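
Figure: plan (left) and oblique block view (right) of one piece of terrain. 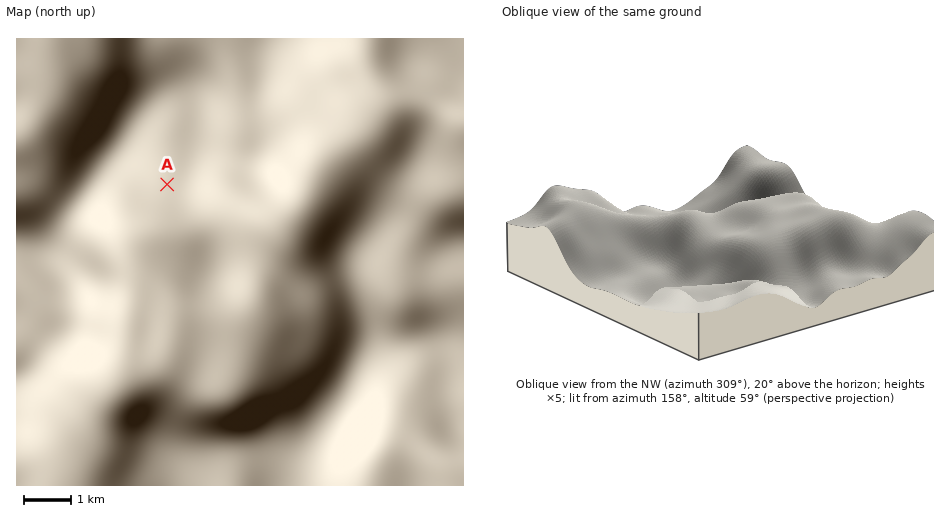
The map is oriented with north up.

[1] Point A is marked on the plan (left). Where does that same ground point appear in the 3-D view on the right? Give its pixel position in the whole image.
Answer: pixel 713 275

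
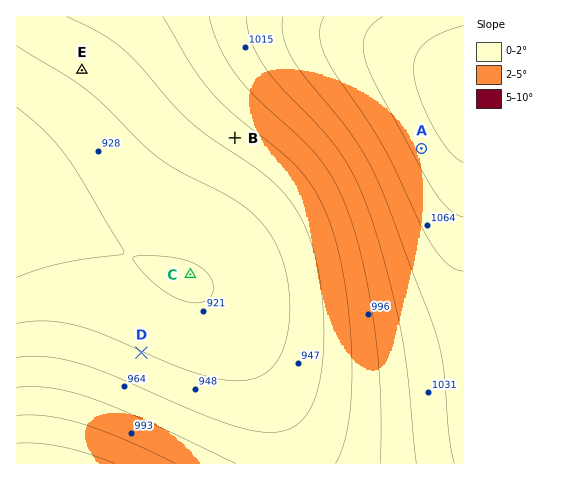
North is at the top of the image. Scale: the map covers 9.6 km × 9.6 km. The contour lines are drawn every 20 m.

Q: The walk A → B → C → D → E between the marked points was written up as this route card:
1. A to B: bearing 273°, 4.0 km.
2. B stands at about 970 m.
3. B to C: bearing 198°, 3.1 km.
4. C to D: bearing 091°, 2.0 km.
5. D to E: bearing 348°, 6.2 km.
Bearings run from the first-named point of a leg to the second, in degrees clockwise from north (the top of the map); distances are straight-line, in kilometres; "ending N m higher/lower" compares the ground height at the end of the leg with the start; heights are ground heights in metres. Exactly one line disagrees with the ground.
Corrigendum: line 4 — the bearing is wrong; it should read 212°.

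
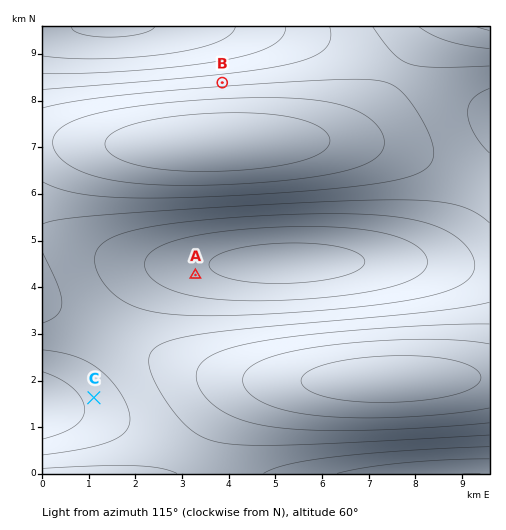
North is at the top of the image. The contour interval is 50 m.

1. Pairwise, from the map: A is above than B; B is below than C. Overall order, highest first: A C B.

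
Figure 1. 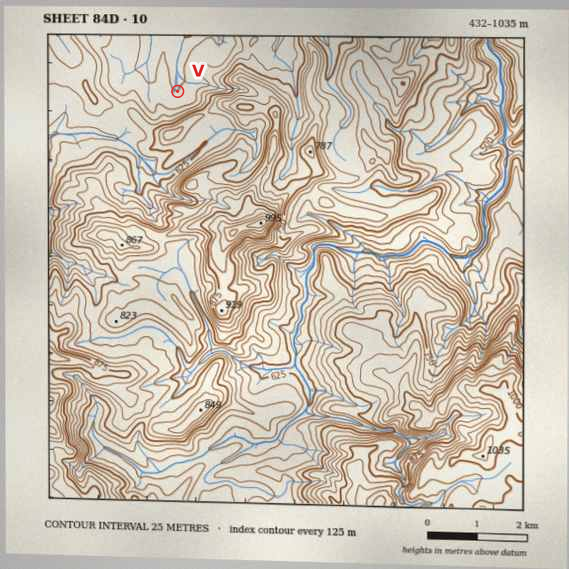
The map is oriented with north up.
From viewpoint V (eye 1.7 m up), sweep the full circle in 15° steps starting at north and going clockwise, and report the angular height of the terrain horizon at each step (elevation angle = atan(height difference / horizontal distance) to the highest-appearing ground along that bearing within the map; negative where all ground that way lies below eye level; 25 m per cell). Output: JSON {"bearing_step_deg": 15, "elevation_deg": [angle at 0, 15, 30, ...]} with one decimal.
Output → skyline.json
{"bearing_step_deg": 15, "elevation_deg": [-0.5, -0.2, 0.8, 2.2, 3.1, 7.3, 6.4, 10.5, 9.5, 10.9, 12.2, 12.2, 11.1, 10.3, 6.3, 5.0, 4.8, 3.5, 3.2, 2.8, 1.5, 0.3, -0.1, -0.1]}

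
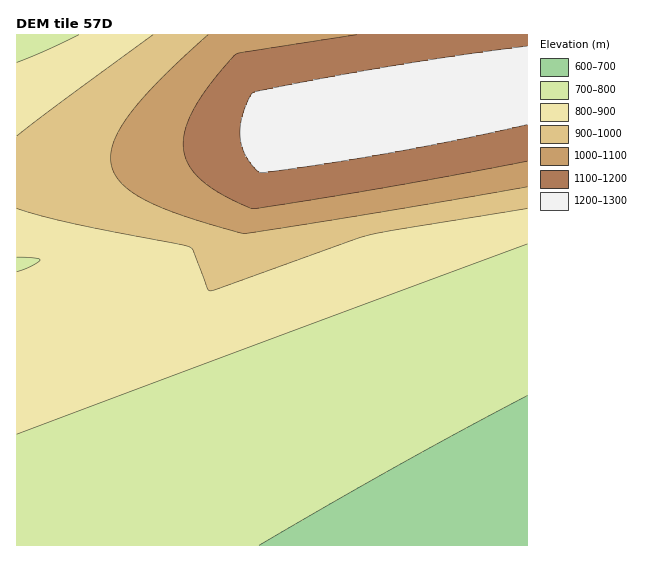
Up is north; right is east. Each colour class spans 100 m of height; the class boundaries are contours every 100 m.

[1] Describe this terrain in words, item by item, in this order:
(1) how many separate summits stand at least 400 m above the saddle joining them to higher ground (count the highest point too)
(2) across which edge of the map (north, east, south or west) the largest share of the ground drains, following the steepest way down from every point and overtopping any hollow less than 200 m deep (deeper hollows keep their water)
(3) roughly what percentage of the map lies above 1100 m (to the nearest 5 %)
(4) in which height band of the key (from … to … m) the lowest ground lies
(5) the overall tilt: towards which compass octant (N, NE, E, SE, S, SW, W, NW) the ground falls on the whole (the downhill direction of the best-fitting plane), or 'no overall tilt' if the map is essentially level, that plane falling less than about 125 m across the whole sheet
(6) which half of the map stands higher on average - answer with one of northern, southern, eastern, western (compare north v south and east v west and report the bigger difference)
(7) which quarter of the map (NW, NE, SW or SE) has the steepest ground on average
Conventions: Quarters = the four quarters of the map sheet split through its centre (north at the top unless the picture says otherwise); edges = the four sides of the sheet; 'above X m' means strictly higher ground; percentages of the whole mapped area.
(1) Counting only tops that stand 400 m proud, the map has 1 summit.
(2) Drainage is mainly to the south: more ground falls towards that edge than towards any other.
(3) Ground above 1100 m makes up about 20 % of the sheet.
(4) The lowest point is somewhere between 600 and 700 m.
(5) On the whole the ground falls towards the south.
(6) The northern half stands higher on average than the southern half.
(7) The steepest ground, on average, is in the north-east quarter.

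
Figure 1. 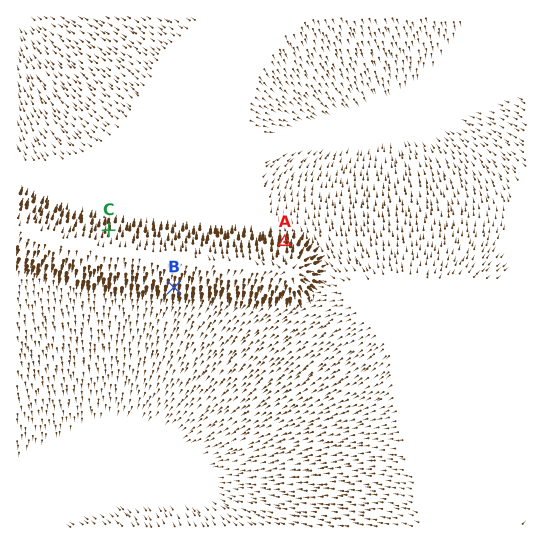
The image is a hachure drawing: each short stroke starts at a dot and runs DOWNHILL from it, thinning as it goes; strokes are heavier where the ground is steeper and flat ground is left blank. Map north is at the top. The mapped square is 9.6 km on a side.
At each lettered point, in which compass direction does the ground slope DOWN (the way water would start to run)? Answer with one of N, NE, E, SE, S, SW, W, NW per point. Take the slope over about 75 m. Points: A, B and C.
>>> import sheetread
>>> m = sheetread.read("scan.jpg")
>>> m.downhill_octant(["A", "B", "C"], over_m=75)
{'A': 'N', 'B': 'S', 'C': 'N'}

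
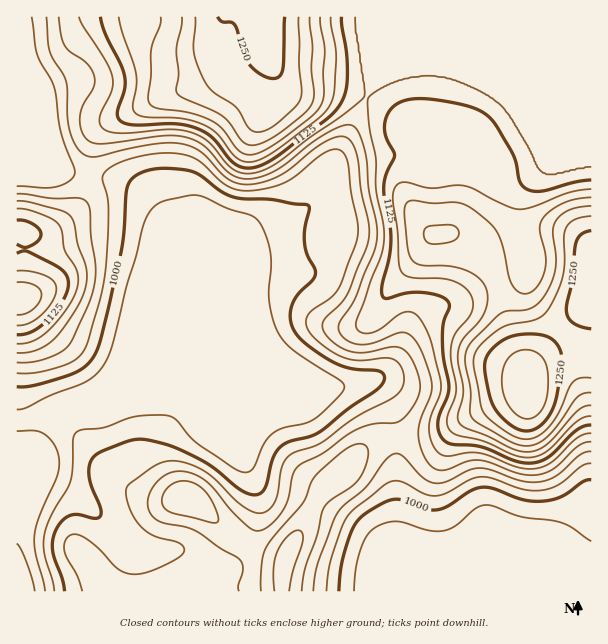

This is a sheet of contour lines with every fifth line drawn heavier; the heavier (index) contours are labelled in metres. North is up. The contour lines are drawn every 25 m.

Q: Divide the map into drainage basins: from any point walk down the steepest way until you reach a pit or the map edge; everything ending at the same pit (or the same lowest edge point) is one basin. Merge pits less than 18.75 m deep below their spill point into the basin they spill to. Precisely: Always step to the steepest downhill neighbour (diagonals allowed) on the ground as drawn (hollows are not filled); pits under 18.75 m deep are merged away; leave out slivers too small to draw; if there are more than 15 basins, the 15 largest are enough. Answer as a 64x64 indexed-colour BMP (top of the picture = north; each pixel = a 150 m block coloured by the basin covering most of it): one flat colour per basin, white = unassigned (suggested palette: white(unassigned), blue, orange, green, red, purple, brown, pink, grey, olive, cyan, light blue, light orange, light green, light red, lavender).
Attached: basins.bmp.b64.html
<image width="64" height="64" href="data:image/bmp;base64,Qk12CAAAAAAAAHYAAAAoAAAAQAAAAEAAAAABAAQAAAAAAAAIAAATCwAAEwsAABAAAAAAAAAA////ALR3HwAOf/8ALKAsACgn1gC9Z5QAS1aMAMJ34wB/f38AIr28AM++FwDox64AeLv/AIrfmACWmP8A1bDFABERERERERERERERERERESIiIiIiIiIiIiIiIiIiIiIiERERERERERERERERERERIiIiIiIiIiIiIiIiIiIiIiIREREREREREREREREREREiIiIiIiIiIiIiIiIiIiIiIhERERERERERERERERERESIiIiIiIiIiIiIiIiIiIiIiERERERERERERERERERERIiIiIiIiIiIiIiIiIiIiIiIRERERERERERERERERERESIiIiIiIiIiIiIiIiIiIiIhERERERERERERERERERERIiIiIiIiIiIiIiIiIiIiIiERERERERERERERERERERESIiIiIiIiIiIiIiIiIiIiIREREREREREREREREREREREiIiIiIiIiIiIiIiIiIiIhERERERERERERERERERERESIiIiIiIiIiIiIiIiIiIiEREREREREREREREREREREREiIiIiIiIiIiIiIiIiIiIRERERERERERERERERERERESIiIiIiIiIiIiIiIiIiIhEREREREREREREREREREREREiIiIiIiIiIiIiIiIiIiEREREREREREREREREREREREREiIiIiIiIiIiIiIiIiIRERERERERERERERERERERERESIiIiIiIiIiIiIiIiIhEREREREREREREREREREREREREiIiIiIiIiIiIiIiIiEREREREREREREREREREREREREREiIiIiIiIiIiIiIiIRERERERERERERERERERERERERERERESIiIiIiIiIiIhERERERERERERERERERERERERERERERERIiIiIiIiIiERERERERERERERERERERERERERERERERERIiIiIiIiIRERERERERERERERERERERERERERERERERERIiIiIiIhERERERERERERERERERERERERERERERERERERIiIiIiERERERERERERERERERERERERERERERERERERERIiIiIREREREREREREREREREREREREREREREREREREREiIiIhERERERERERERERERERERERERERERERERERERESIiIiEREREREREREREREREREREREREREREREREREREREiIiIRERERERERERERERERERERERERERERERERERERESIiIhERERERERERERERERERERERERERERERERERERERESIiEREREREREREREREREREREREREREREREREREREREREiIRERERERERERERERERERERERERERERERERERERERESIhEREREREREREREREREREREREREREREREREREREREREiERERERERERERERERERERERERERERERERERERERERERIRERERERERERERERERERERERERERERERERERERERERERERERERERERERERERERERERERERERERERERERERERERERERERERERERERERERERERERERERERERERERERERERERERERERERERERERERERERERERERERERERERERERERERERERERERERERERERERERERERERERERERERERERERERERERERERERERERERERERERERERERERERERERERERERERERERERERERERERERERERERERERERERERERERERERERERERERERERERERERERERERERERERERERERERERERERMzMREREREREREREREREREREREREREREREREREREREREzMzMRERERERERERERERERERERERERERERERERERERETMzMzERERERERERERERERERERERERERERERERERERERMzMzMREREREREREREREREREREREREREREREREREREREzMzMzERERERERERERERERERERERERERERERERERERETMzMzMRERERERERERERERERERERERERERERERERERERMzMzMxEREREREREREREREREREREREREREREREREREREzMzMzERERERERERERERERERERERERERERERERERERETMzMzMRERERERERERERERERERERERERERERERERERERMzMzMxEREREREREREREREREREREREREREREREREREREzMzMzMRERERERERERERERERERERERERERERERERERETMzMzMzERERERERERERERERERERERERERERERERERERMzMzMzMxEREREREREREREREREREREREREREREREREREzMzMzMzMxERERERERERERERERERERERERERERERERETMzMzMzMzMxERERERERERERERERERERERERERERERERMzMzMzMzMzMxEREREREREREREREREREREREREREREREzMzMzMzMzMzMzERERERERERERERERERERERERERERETMzMzMzMzMzMzMzERERERERERERERERERERERERERERMzMzMzMzMzMzMzMxEREREREREREREREREREREREREREzMzMzMzMzMzMzMzERERERERERERERERERERERERERETMzMzMzMzMzMzMzMRERERERERERERERERERERERERERMzMzMzMzMzMzMzMxEREREREREREREREREREREREREREzMzMzMzMzMzMzMzERERERERERERERERERERERERERETMzMzMzMzMzMzMzMRERERERERERERERERERERERERER"/>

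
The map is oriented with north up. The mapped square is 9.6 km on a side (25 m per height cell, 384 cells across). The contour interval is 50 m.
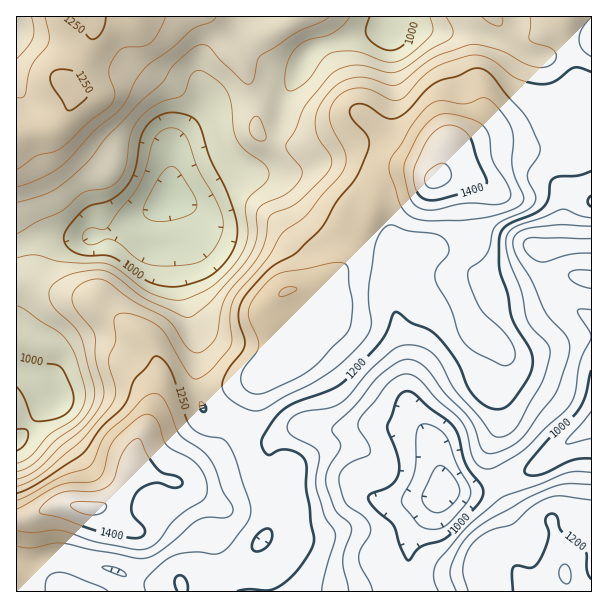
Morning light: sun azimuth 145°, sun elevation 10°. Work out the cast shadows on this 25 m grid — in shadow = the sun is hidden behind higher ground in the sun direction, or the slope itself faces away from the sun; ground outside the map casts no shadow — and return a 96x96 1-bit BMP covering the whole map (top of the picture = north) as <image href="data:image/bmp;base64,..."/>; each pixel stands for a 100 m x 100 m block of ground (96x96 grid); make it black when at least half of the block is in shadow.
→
<image width="96" height="96" href="data:image/bmp;base64,Qk2+BAAAAAAAAD4AAAAoAAAAYAAAAGAAAAABAAEAAAAAAIAEAAATCwAAEwsAAAIAAAAAAAAA////AAAAAAAAAAAAAAAAAAAAAAAAAAAAAAAAAAAAAAAAAAAAAAAAAAAAAAAAAAAAAAAAAAAAAAAAAAAAAAAAAAHAAAAAAAAAAAAAAAHgAAAAAAAAAAAAAAPwAAAAAAAAAAAAAAf4AAAAAAAAAAAAAA/8AAAAAAAAAAAAAA/+AAAAAAAAAAAAAA//AAAAAAAAAAAAAB//wAAAAAAAAAAAAB//+ADAAAAAAAAAAB///gD4AAAAAAAAAB///4D//AAAAAAAAB///8D//wAAAAAAAB////D//wAAAAAAAB////v//wAAAAAAAA/4/////wAAAAAAAA/gf////wAAAAAAAAfAP////wAAAAAAAAMAH/7//wAAAAAAAAAAB/z//4AAAAAAAAAAAPz//8AAAAAAAAAAADj//+AAAAAAAAAAAAD///AAAAAAAAAAAAD///AAAAAAAAAAAAD///gAAAAAAAAAAAD///wAAAAAAAAAAAD///wAAAAAAAAAAAD///wAAAAAAAAAAAD///gAAAAAAAAAAAD///AAAAAAAAAAAAD//+AAAAAAAAAAAAD//8AAAAAAAAAAAAD//wAA+AAAAAAAAAAf/AAA/gAAAAAAAAAP+AAB/wAAAAAAAAAH8AAB/wAAAAAAAAAH4AAB/wAAAAAAAAADwAAB/gAAAAAAAAAAAAAB+AAAAAAAAAAAAAAB8AAAAAAAAAAAAAAA4AAAAAAAAAAAAAAA2AAAAAAAAAAAAAAAPAAAAAAAAAAAAAPAfgAAAAAAAAAAAAf//4AAAAAAAAAAAAf//8AAAAAAAAAAAAf//+AAAAAAAAAA+Ad///AAAAAAAAAA/gA///8AAAAAAAAB/wA////AAAAAAAAB/wA////gAAAAABAB/wAf///AAAAAADgB/wAf//wAAAAAACAB/gAf//AAAAAAAAAB/AAf//AAAAAAAAAA8AA//+AAAAAAAAAAAAA//8AAAAAAAAAAAAA//4AAAAAAAAAAAAB//8AAAAAAAAAAAAB///8AAAAAAAAAAAB////gAAAAAAAAAAB////wAAAAAAAAAAB/+//8AAAAAAAAAAB/4//+AAAAAAAAAAA/gf/+AAAAAAAAAAAcAAf/AGAAAAAAAAAAAAH/AHAAAAAAAAAAAAB+APAAAAAAAAAAAAAYAfAAAAAAAAAAAAAAAfAAAAAAAAAAAAAAA/gAAAAAAAAAAAAAA/wAAAAAAAAAAAAAA/4AAAAAAAAAAAAAA/8AAAAAAAAAAAAAA//AAAAAAAAAAAAAA//gAAAAAAAAAAD4A//gAAAAAAAAAAH8B/+AAAAAAAAAAAH/B/4AAAAAAAAAAAH/x/wAAAAAAAAAAAP/7/wAAAAAAAAAAAP///wAAHAAAAAAAAP///4AAPAgAAAAAAH////AAPBwAAAAAAH////4AGB4AAAAAAH////+AAD4AAAAAAD////8AADwAAAAAAB4///4AABgAAAAAAAA///wAAAAAAAAAAAA///AAAAAAAAAAAAAf/8AAAAAAAAAAAAAP/wAAAA="/>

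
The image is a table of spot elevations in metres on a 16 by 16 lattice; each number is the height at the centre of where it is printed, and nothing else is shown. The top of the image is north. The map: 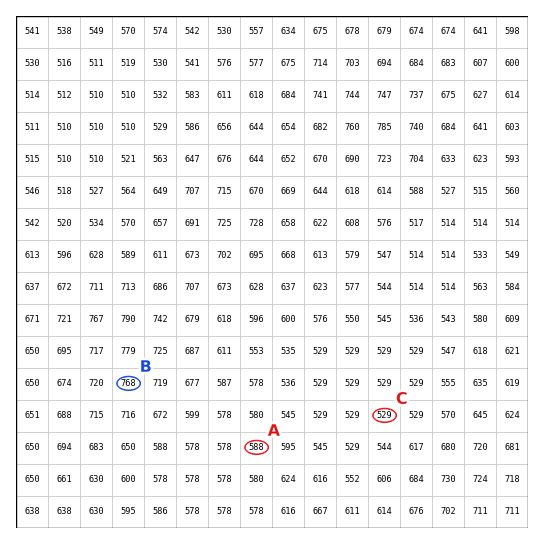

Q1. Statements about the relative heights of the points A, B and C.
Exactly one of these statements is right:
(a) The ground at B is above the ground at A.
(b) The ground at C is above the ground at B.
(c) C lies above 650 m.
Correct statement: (a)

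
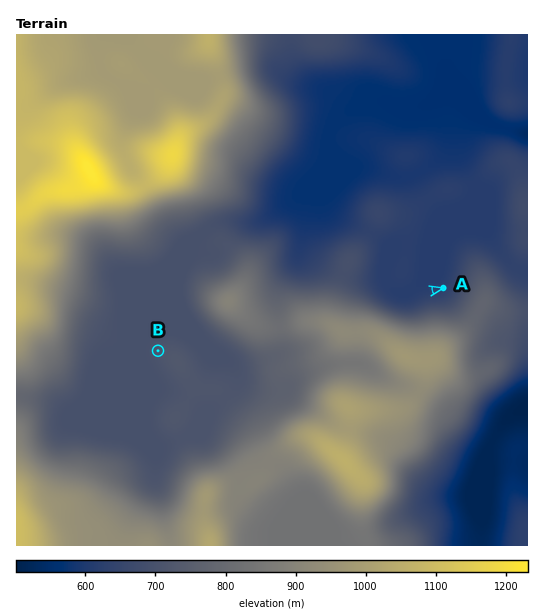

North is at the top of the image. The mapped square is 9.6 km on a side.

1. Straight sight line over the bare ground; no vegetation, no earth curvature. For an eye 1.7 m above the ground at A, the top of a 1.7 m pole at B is out of sight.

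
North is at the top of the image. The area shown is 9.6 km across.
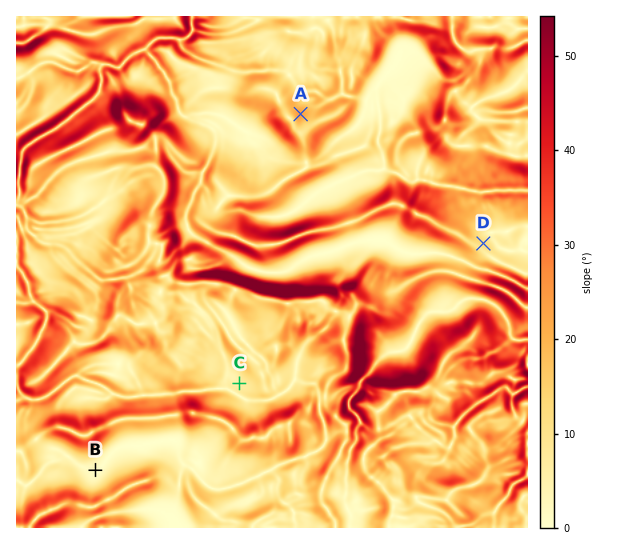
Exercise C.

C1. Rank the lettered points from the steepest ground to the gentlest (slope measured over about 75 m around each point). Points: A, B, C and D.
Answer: A D C B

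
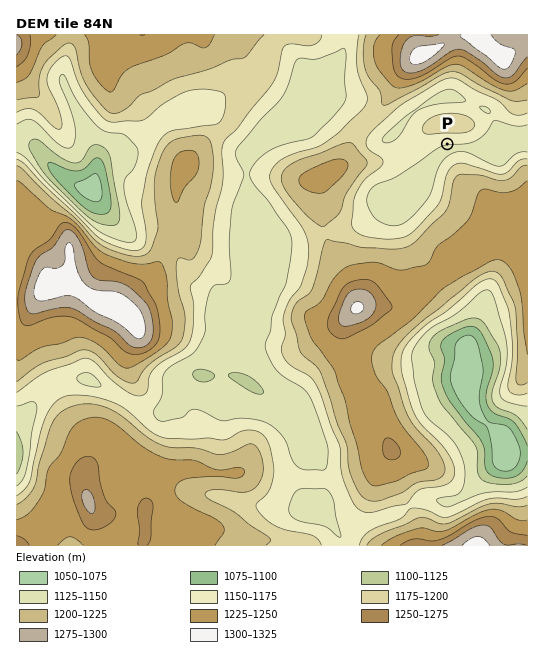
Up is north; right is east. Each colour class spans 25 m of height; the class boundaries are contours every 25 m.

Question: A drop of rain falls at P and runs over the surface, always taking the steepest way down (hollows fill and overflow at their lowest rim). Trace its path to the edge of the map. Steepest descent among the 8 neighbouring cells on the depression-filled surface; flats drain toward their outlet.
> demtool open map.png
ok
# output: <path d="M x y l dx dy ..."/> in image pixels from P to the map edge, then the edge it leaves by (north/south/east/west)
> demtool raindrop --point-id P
<path d="M447 144l0 3 7 0 1 1 55 0 8-7 9 0"/>
exit: east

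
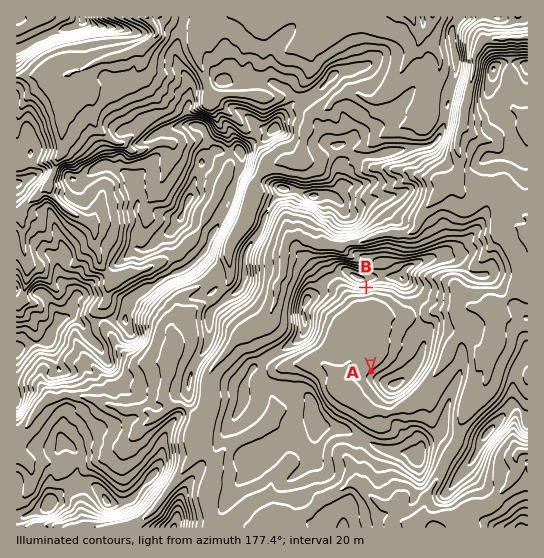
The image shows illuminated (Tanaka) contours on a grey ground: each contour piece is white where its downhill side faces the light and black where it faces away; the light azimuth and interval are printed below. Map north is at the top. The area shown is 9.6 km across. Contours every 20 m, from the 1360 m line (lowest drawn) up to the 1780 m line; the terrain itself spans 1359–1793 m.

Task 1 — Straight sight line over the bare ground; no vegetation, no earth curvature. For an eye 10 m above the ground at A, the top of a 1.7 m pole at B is in view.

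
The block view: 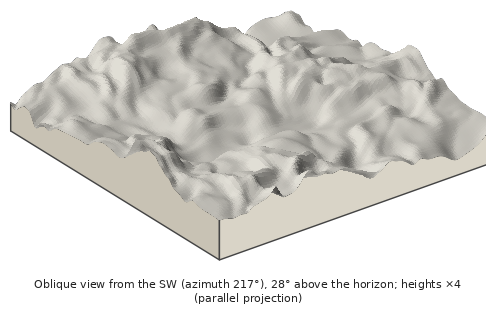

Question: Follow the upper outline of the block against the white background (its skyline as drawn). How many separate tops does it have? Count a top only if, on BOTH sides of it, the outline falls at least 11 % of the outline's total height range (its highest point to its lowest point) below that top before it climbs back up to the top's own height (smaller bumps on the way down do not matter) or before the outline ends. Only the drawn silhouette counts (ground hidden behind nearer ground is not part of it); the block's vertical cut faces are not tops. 2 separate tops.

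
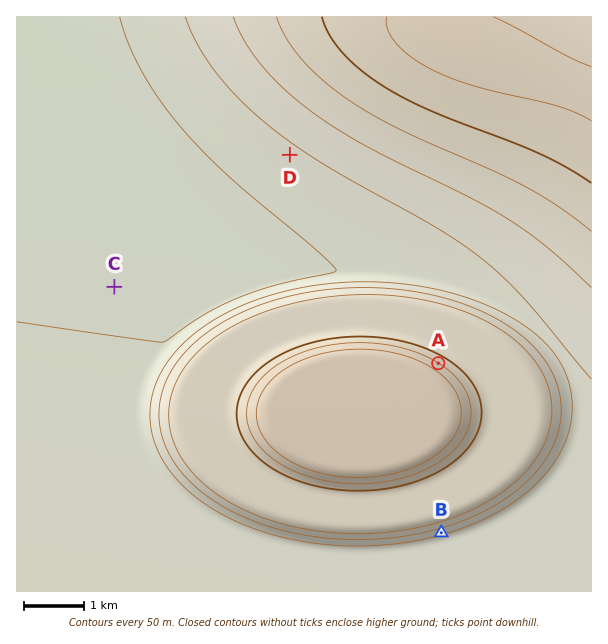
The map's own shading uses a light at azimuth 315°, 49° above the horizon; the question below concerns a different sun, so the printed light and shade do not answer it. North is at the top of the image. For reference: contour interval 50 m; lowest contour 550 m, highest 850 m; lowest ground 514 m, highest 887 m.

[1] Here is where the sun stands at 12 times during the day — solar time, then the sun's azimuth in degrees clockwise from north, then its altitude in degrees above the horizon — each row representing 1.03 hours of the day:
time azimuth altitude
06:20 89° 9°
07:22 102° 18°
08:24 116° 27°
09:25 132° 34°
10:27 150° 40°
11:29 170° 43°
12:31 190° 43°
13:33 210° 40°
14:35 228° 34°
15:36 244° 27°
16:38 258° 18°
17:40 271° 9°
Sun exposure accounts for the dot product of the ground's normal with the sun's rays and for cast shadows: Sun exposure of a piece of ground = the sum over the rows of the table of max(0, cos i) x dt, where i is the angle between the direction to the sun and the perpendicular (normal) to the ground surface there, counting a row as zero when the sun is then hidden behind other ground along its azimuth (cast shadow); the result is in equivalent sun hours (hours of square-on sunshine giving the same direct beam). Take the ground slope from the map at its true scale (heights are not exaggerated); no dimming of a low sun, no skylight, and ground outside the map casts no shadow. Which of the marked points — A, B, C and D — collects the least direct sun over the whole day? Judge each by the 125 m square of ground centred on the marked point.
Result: A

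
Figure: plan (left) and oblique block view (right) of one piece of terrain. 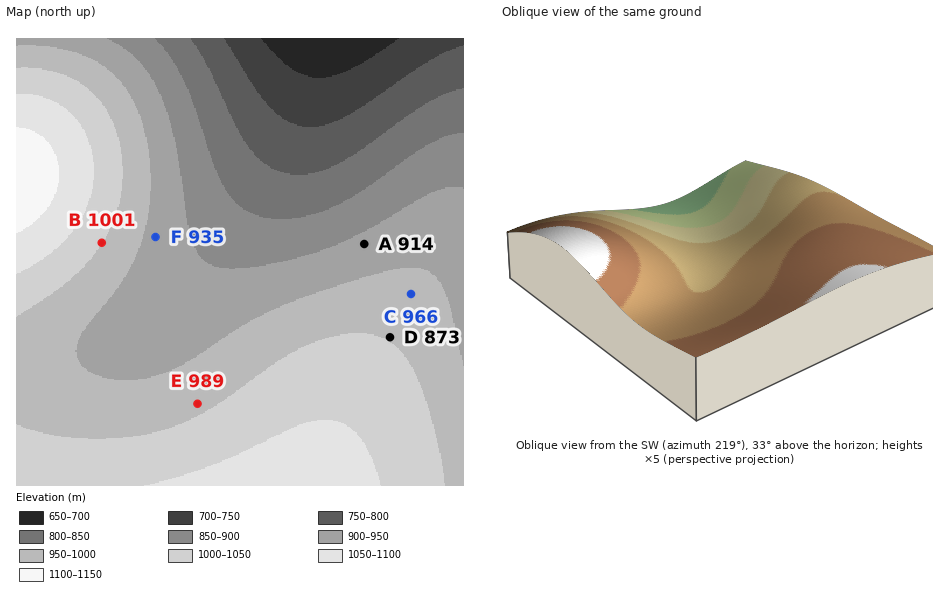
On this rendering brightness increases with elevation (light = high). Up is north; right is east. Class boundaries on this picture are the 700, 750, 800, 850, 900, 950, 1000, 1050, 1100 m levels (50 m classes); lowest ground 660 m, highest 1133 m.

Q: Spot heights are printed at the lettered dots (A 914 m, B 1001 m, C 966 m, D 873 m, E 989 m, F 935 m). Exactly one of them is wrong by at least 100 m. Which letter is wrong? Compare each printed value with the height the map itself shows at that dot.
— D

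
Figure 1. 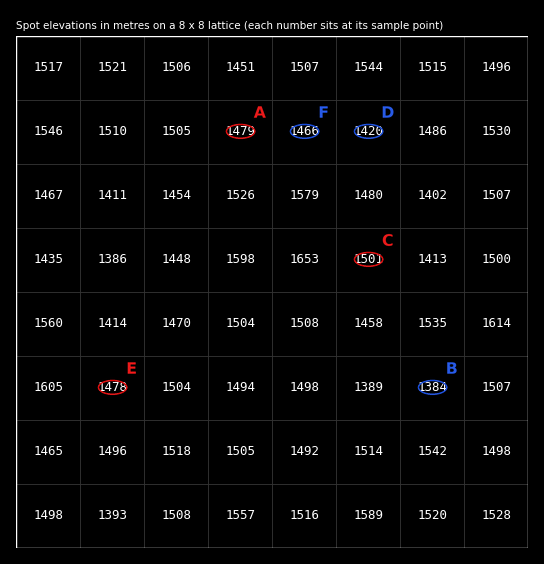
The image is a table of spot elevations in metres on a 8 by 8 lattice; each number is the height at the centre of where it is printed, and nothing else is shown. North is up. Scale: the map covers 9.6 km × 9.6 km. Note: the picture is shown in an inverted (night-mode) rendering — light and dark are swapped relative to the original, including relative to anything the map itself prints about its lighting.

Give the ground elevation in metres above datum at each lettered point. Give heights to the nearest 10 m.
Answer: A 1480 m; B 1380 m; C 1500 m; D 1420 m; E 1480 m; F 1470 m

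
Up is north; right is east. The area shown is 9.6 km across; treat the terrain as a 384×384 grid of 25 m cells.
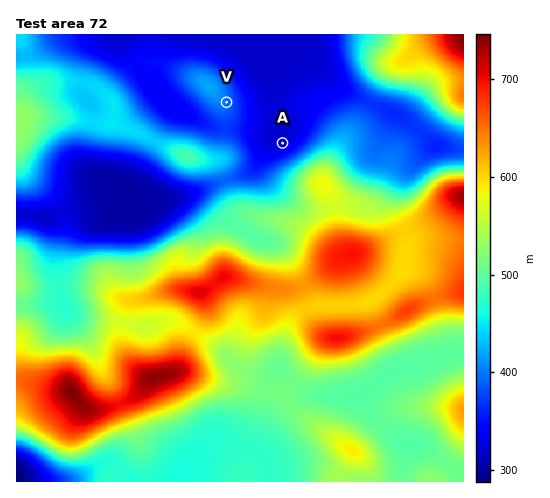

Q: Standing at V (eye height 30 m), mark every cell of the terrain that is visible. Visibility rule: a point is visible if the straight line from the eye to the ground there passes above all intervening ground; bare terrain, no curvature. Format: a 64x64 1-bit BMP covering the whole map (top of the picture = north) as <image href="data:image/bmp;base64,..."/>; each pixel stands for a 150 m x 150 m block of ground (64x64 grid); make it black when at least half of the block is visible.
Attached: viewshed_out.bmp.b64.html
<image width="64" height="64" href="data:image/bmp;base64,Qk0+AgAAAAAAAD4AAAAoAAAAQAAAAEAAAAABAAEAAAAAAAACAAATCwAAEwsAAAIAAAAAAAAA////AAAAAAAAAAAAAAAAAAAAAAAAAAAAAAAAAAAAAAAAAAAAAAAAAAAAAAAAAAAAAAAAAAAAAAAAAAAAAAAAAAAAAAAAAAAAAAAAAAAAAAAAAAAAAAAAAAAQAAAAAAAAAHAAAAAAAAAAYAAAAAAAAADgAAAAAAAAAcAAAAAAAAABgAAAAAAAAAAAAAAAAAAAAAAAAAAAAAAAAAAAAAAAAAAAAAAAAAAAAAAAAAAAAAAAAAAAAAAAAAAAAAAAAAAAAAAAAAAAAAAAAAAAAAAAAAAAAAAAAAAAAADAAAAAAAAAAHBAAAAAAAAAP/APgAAAAAAf+P/AAAAAAAP//+AAAAAACf//8AAAAAAH/8D4AAAAAAP/gPwAAAAAAf8A/8AAAAAAfgD/gAAAAAA8AP4AAAAAABwH+AAAAAAADn/gAHgAAAAH/8AAfAAAAAf/wAB+AAAAAf/AAH8AAAAA/+AAPwAAAAB/8AA/AAAAAH/wAB9AAAAAf/gAB0AAAH//+AAAYAAB///8AABwAA////wAAHgAP////gADfgD/////AB9/A/////8Af38D/9///4D/fgP+D///z/9+A/wf/////3wH+B//////fg/gH/////9vH8AD/////we/gAH///8fB/8AAf///g8P/AAD///+D3/wAAP///8f/+AAB///////wAAH/////w=="/>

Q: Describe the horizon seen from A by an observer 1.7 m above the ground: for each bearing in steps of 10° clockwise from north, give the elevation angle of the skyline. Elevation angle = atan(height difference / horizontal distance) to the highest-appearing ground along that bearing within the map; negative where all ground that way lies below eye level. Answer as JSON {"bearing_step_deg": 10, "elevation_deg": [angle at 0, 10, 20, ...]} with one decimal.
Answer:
{"bearing_step_deg": 10, "elevation_deg": [0.0, 0.2, 0.5, 1.2, 3.0, 4.7, 5.4, 4.3, 4.8, 6.4, 8.4, 10.7, 12.7, 13.9, 14.1, 13.4, 12.0, 10.4, 8.7, 7.1, 6.9, 6.3, 5.4, 3.4, 3.1, 4.6, 4.7, 3.4, 2.3, 2.2, 2.7, 2.8, 1.4, 0.2, -0.1, -0.1]}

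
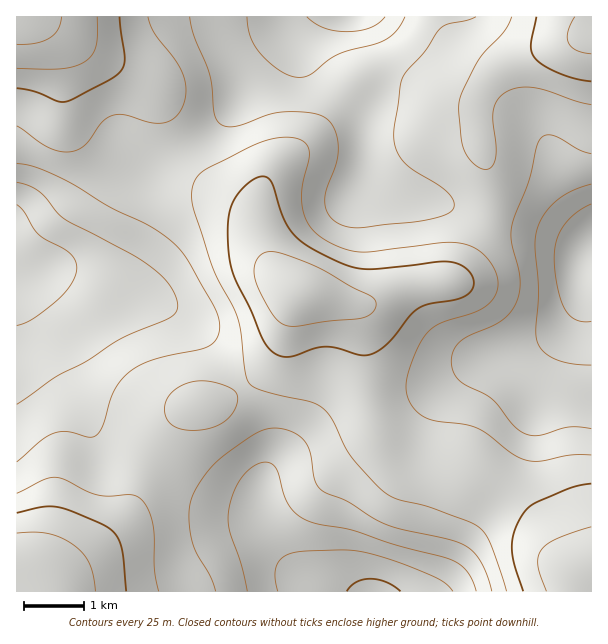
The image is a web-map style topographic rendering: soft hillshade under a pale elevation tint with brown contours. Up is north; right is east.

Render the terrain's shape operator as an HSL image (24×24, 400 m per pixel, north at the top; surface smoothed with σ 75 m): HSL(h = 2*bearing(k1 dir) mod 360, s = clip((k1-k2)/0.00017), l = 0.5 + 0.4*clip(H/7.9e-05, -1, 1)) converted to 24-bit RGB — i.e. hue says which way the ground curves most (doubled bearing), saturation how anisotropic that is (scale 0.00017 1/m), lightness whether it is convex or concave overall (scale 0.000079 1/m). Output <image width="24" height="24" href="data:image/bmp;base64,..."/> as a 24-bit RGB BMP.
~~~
<image width="24" height="24" href="data:image/bmp;base64,Qk32BgAAAAAAADYAAAAoAAAAGAAAABgAAAABABgAAAAAAMAGAAATCwAAEwsAAAAAAAAAAAAAg5mRmbaTwLeeqoiMdop8YHZvRUducY2Xws2kn3B/Vy9cWzU8i1M1hjotQxwjMhsVcnIjTl8qEB4jK0VKqMN5wOexvt60uZmmpqnWr7vItaC6xJG1sHeag2p/Rmp3V6p6rbiAoTR3fR5kcSk7fEIlaykdShIgbEgucZ08S39BFk5RB6mko/HR2PPmwtTdsaHS0p7dxqS9ppO4xoLP2Xy+tYepXF+PZ5FUgH9JcDFroB6fxh6LvE9rlkGsijnOsL3UnsTbe47SO6PZAOXHLv+LddV5iaKAnH6Ry01Z0qiCfKR7i0Ck4WCSz3R8kUZsn3lNbnVOLzJWUBh62UvR2LzTYVLScmrUzd7hkKTTcW/KjqTEPtG4GtpwO79ZZotggpNumYAz7dRbj4hAMBsqv0or4FM6ojpLuolSi4JMIjg9EBo9c2qw17S/nEO5bpmpns+eboG2bHC+p7bIntXabvDxSpTbdX21jrG4eY1Z5dF3nEc9PSREmG5Qz1tLuU5Wx3BTtGs8L0w1CyYoJ2Y8qnVUtlOVpLuNidOFRpu8bJrHr9LXxezgW9nnHjCpjXuvj7CgYYlsz7aCtEN1Yzx4hWZ2v2BuwGl4xXeG0Jyof2KvHDFfJGNGNnJJlXB0x924r+bBO7HfWa7Vo8/Hu9adWWc6FhQfe4k5lbFDTYVlrJdnrk2DiVKYdGiMo4GuzqrTzMPd2M3nxWXqdSW9Vo6jNJyeTLebx++3jtuEOoJ5OnhagppOz4Q/cig5JiY4XZg2j5s0Wn+NcY97f2ulimi9ioW+h67HqLfTzsjdynXU5AS+yzmTerKNO5muTLibx+iAzM07QFkzLWMyQYE9nHlcqkeUV1aXb6CUoG6VaGqDbJF0WYF/Wn6VjKWzka+2fq6srHykvgqcxQB95n5lqdBeMmBKUXI25eUi19A1U4RHNnA9Nl0nSU8jc244V6BiWbWybH63Z3V0iHxgbHJNPn44SJQ8f5ZShINITCElMwUhtQtN/beQ7LpfQUouQG0xstVUt9dobHxISTogMCoLL0INLpYSF8wnK5dvSWNrZWKVlW2hpHaMeJtjUHtBZm00XzchKgkQKAsUgVYs8uKp89vYm6fcd9T6zuDx4sTeuyillBtUsZZDOuFlMe5yE/BbFG5wOylWVHJVZFRzrWRrsHZlfFdJYEg3SyEuVRNLbjiIkNa31Pfh2O3zzuT9zN//tbD/8sX/2JH/4Mz/09r4z+P8tNLsftK8CClTHxZibVUxNDUZbmghnWYkg1IzaEI/SDNYLTKMebvX0frpzv3jzf7t0/b4OTvtVxXUxIjoybH919H65tny6aPv1I62uIaADA8vCzdTxB1Thz8uXmUqi4wyiI5MW3R7R3CRKIqub9OlmfKOmf9yQv8cNGYdJQ4UJBoQXnMmZHY2qplC8EQc5wEA64YhtlQmOh0pCCsYiz47zImqnZK7krrEjLHLZ4vQX4HJNIzBc8ujv+Ka2Pl8pesIHiIRHxQWWlUvaHUjR1EVSkgNXSUF6FcA8bpPqDY0iCw6LzQXFFITbKMzg71re8CbcLS0UXeqXG2tX53DesTI0seq8+Cl3pQ6Lh4eESooRWZejFI+cU0pSjQcWzwh4+lX2t6Zpk255DfN1C2eM4qsR8BJRONLS753YIh0T3JqRaF9T86zT57JzqjS9tXV7oSksmGjG3OFGCJQnTRTokpLe1aNep6u0u7Grs6kXzimriPW7HbuaE3ov9vVk+OrP6Cqa1uBd4BbM7ctEb1AF5KDYpix6MPR+dLv89jyOynTCgNDo1W3wqfAeY+6jL7D2+nFtKWHUil0aTd+q3SiWUiI2d21ydOPNkRPV0JTpJRgjtZiFM8vCEQvGkwrkbZCyJ6P7Za10AmVEQ08TXyVu5yfooikg6V82tyCpVZESR5HWzI+joA9MVshqd8e3qIzWkk9OXp8jcSny+bJgsipGkJaG0o4RLIjYoA5nxgz9wBSVEGDKX90eKaGrpixsoqj145pnCQtQBYrXDMmn5UvQ5ZOUsQ4qcR1ccnFMNb3j+Pm1Ofcm4m/SSOLQX+MS7RaQFFiVzOI2Kbm3M7yS3PgWaixfIOZtW215YG28UXRyBbbt3K8nsjBrb3kp8/gvePcn+jbIcXmUL60tLt+izxncDh0W6Z7V5mEQ1l+JLTBdt3wybL2513/v1aSbYZdU5WiooHR2XL4z3f/4trx2eHyoLnHocDGr9OvjMCJPm13RW9bk3RKdTpXf2Bfca1cRnJgSWxfIb8xBIc8ExM5ugB9+Glxr8Z8NqmLNjtxljaBtlyd39G1ssOa"/>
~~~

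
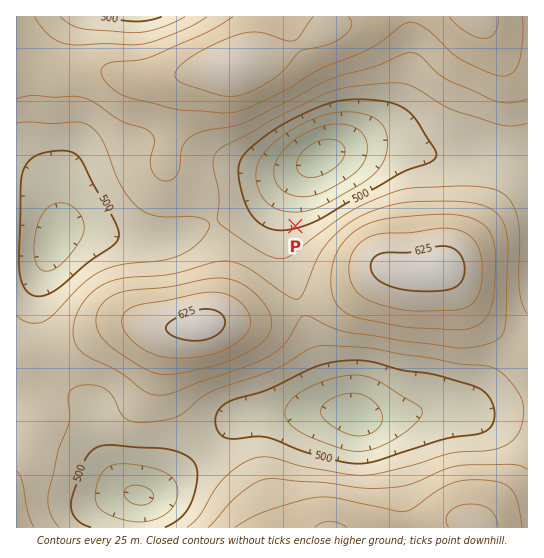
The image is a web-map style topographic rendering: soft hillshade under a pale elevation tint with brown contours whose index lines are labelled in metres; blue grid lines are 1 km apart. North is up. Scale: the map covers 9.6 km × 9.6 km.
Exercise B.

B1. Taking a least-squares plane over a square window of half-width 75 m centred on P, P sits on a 4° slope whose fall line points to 349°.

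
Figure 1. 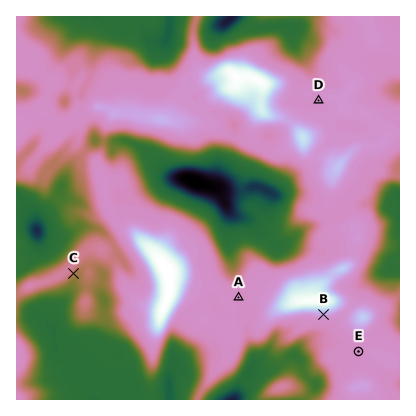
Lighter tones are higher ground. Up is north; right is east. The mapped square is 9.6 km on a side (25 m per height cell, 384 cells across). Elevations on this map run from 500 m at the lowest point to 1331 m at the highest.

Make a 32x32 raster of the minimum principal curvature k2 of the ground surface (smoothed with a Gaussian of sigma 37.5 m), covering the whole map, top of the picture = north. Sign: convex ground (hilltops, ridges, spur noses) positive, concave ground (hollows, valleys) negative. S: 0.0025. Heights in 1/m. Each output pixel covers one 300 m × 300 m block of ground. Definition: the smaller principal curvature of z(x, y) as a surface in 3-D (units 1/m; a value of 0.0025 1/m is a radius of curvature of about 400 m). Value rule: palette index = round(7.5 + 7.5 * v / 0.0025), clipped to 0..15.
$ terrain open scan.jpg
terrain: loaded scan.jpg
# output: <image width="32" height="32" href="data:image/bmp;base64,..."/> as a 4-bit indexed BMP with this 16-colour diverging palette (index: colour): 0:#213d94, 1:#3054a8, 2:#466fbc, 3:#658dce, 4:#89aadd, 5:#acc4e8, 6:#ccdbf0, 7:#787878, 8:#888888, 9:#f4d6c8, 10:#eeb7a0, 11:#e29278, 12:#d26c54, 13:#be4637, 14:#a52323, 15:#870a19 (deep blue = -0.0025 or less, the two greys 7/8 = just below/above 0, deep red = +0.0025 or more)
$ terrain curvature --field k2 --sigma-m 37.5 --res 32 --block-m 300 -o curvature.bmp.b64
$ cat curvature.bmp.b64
<image width="32" height="32" href="data:image/bmp;base64,Qk12AgAAAAAAAHYAAAAoAAAAIAAAACAAAAABAAQAAAAAAAACAAATCwAAEwsAABAAAAAAAAAAlD0hAKhUMAC8b0YAzo1lAN2qiQDoxKwA8NvMAHh4eACIiIgAyNb0AKC37gB4kuIAVGzSADdGvgAjI6UAGQqHAIhWd3d3d0YmNQRZhhR3d3ciRneHd1RHJnMnJpcRZ3d2hVd3d3cmJzWINHIzNGd3eIg3d3d0OQYmeIBFM0mHd3iFR3d3UWYRRXdxMlB3d3d3UndkRUZkI4d3dpBmNndWdzZ2SGVXN1N4d3dlRFRVhWQldklihzeAd3d3VWQ1MWV4MyQZUldTdTd4d2OZeHNndnh2JFOHUncnd2d0WHUFVlQVeFNygjR5NnQ4hlRVVVIjdDR1RTMXiSdySIJGZUZmNndkR3gUaHNIcEYkM2d2Z1VxRjaBY4RFeDRUZ1GId4h0YFZiFHQ0Z4glZXZEBXd4g3V2hlh3d4dCgCZ2KYd3eCR1VlJ3Z3YiWFCJhCd3d2UmE3NWd3diViEjQQAzdlZ4QYdjRYh4VBABNHZkJXaEd3RXRjWFeTZlV2diFVZmhWd0FXNigkY1I0MiJnhkNWZnd3F3RgAAA3iIVnh2SHVmZ4d2d3cIVodnd3dVNDdWd3d3d4d3Vnd3h3d2RIVVV3d3d3eDN3Z3dnd2U1R0V3d3d3cjdTV2d3d3dUiFVEd3d3dkVnhmd3d3d3Rmhqc3Z3d3ZYh4Z1iGdEV0WncyZzeHd3d4hHhJdzIjhTUyVmFYh3d3eHVIVUJGUmIEWJgzVYd3d2Z4RFVXd0NhNDESRUZnd3h0RWd3d3hFQyA1MSNHh3d3"/>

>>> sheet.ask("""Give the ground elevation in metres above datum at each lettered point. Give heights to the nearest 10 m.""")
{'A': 1050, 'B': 1100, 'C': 940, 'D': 1060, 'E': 1050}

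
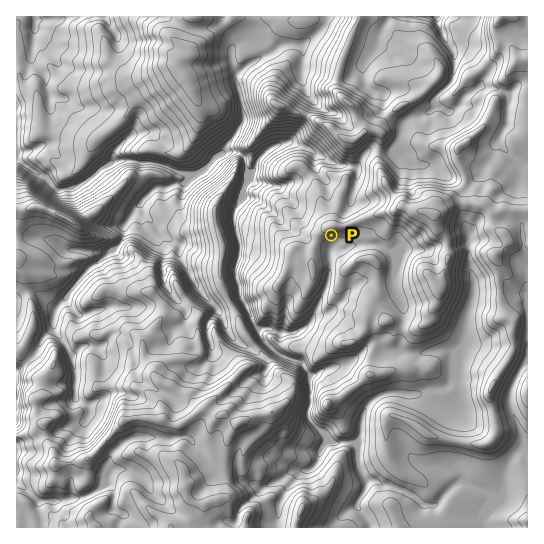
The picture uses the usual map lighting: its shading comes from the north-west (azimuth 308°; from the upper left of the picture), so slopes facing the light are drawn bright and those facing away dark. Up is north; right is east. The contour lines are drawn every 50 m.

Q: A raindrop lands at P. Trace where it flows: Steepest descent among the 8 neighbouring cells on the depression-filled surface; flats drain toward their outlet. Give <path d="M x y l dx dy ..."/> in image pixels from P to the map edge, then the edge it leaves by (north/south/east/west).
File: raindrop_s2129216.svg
<path d="M331 235l0 15-1 1 0 23-1 1 0 4-2 2-1 8-4 6 0 3-5 9 0 3-6 11-8 8-5 2-4 0-1 2-12 0-2-2-4 0-5-2-8 0-5-3-4-4-4-11-6-10-2-3 0-3-2-1 0-8-4-9 0-10 2-1 0-4 2-5 0-16-2-6-2-9-1-1 0-12 3-6 1-12 5-10 2-14 1-1-1-12-4-4-3-1-19 0-13 13-9 5-18 0-1-1-5 0-7-4-8-1-1-2-18 0-5-2-17 0-2 1-2 0-4 4-7 1-7 7-1 0-9 8-4 1-4 4-3 2-9 0-2 1-5 0-3-1-10-12-14-7-4-4-5-3-5-5"/>
exit: west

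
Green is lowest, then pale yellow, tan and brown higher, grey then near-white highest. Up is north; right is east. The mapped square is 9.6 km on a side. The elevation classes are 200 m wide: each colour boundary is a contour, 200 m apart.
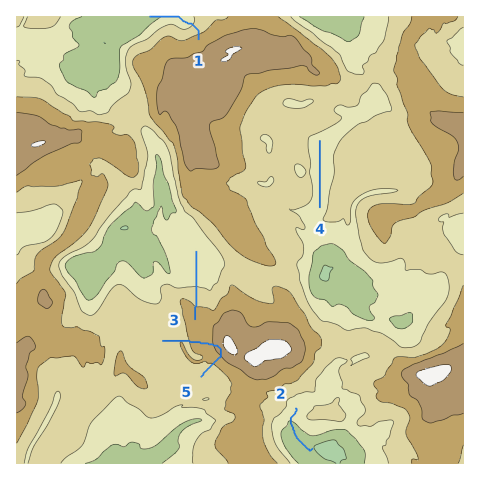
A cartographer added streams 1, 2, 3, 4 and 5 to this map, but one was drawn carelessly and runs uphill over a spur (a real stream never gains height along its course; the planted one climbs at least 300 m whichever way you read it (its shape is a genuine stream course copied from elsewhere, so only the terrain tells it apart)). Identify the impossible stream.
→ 5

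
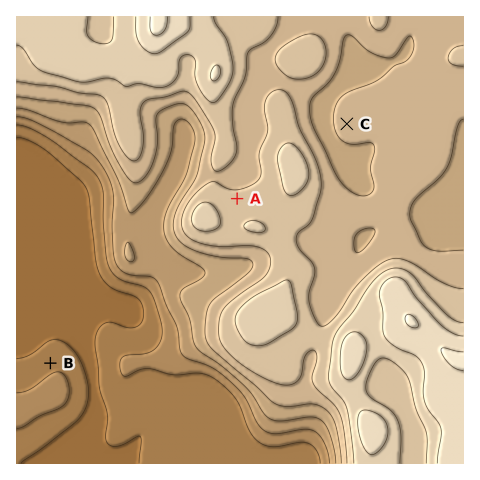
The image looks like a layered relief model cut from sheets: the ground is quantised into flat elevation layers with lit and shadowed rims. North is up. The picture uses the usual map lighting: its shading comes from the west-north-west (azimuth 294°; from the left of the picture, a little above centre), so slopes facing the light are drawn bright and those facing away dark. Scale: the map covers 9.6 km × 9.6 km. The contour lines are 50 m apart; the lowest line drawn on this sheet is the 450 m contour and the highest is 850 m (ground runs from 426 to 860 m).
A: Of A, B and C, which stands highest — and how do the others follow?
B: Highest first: A C B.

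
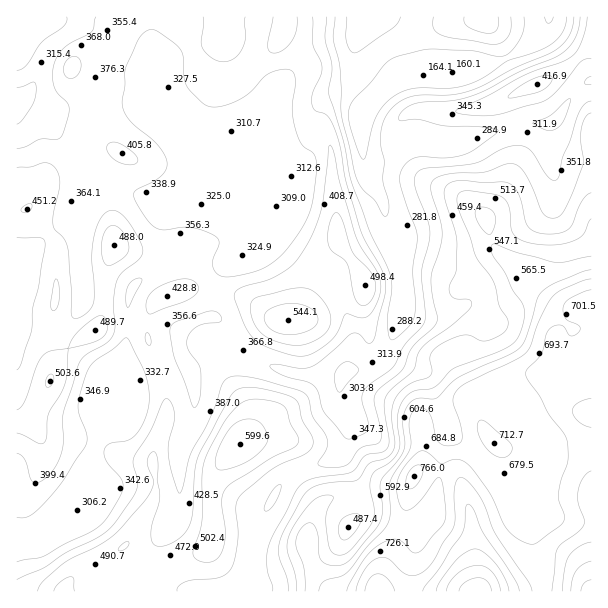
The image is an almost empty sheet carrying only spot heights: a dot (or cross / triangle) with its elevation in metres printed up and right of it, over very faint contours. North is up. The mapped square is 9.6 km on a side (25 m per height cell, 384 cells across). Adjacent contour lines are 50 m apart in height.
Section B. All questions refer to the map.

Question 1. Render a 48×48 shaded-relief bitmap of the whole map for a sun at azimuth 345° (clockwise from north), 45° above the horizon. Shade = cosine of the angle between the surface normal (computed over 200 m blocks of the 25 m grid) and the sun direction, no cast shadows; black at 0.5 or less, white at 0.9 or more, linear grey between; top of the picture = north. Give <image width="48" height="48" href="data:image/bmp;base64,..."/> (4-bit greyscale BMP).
<image width="48" height="48" href="data:image/bmp;base64,Qk32BAAAAAAAAHYAAAAoAAAAMAAAADAAAAABAAQAAAAAAIAEAAATCwAAEwsAABAAAAAAAAAAAAAAABEREQAiIiIAMzMzAERERABVVVUAZmZmAHd3dwCIiIgAmZmZAKqqqgC7u7sAzMzMAN3d3QDu7u4A////ALzcmIh3dmVVVniHeJvNy6q83d3KiJmpvMzduYd3d3ZURXiHZ5ve3Lq83d3KmZmavM3u7KhmiZhkNGiYZorf7sqrzd3LqZmavKvO/+yWeaqXVGiph3eu/9qavMy6qZmrzHib3v7JeKu5dWiruoZ77+uZvMupmqq8zFV4q97chou6h2ec3bdnvdqIq7qYmZqrqlRWiazdpmmph2eLzchVealmiZmIiIiIh2RFaIq8uGiZdlVpvdp2Z4hUaIqYh3eIiHVEV4iaqHiYdDNGre7LqJlzWJuph3iJmoZDRnd4iHmZcxEja9//2822WKuod3iJq3dURWd4iHmqhBAAFIve3v/ribuXZ3eJmmZlVXiauWi8uFMhETWL3/7cq8uGd3eImVVmZomryme925dlVVZ6zcmamrl3iIiId2Zmd4may3ac3cqHiImZuoaJiJiJmZh3ZYdVaIiJq4aLzdupiImpl3irmHiZiIh3d6hTR4iImqiJvNzLqHiZiJveyYiYiId4mqliJXiIiZiJrN3d25iJq83v7LqYh3eJqqqFJGeIiJiIm93dy5h5rO7+3d7KmHeImaq4QkZ3d4iIirupdlVnis7cq97+26mIiJq6YQNnZ4h3eIhjIRE1ZpzLqqzv/tqZmZqqgwBHd3iIiIYgAAADVXvd3Lq87tqYmZmJqlFHh3eJqYUhERETRWre7cuqvMuYiIl2rcdYhlV4mHZnZlVEI0i8u7upiauod5mGe8lpljNFd3isy5h2MBaZiImZd5u5h5mXaZhYqnVFaJvN3LmHUQWId3eIdovMupmYaIdGrLqHis3dy6h3hjWIiYd3d4re7YmYeIYiabupms3dy5dnqWeJmphmaIm97nipeIYiRomYeJq8y5dnqoiaqphmeaqrzWeZiJhVZ4iId3iau6h3mZiKqph3m8zMy0V5iaqYiZmZiHeJq7mHiIiJmYd3ir3dy0Voiay5mZmZmYiIm7qXeIh3iHZ3d5vMunZXiKy5mZmZmYiIirqneIh3d2eZd3mru5hmeJqpiImZmYiIiaqXeYh3d4q7qHiau6qGZ4iHZniIiIiIiJqXiYd4is3duYiau6qYd3ZlRVeIiIiIiJmGiZmazv/typmZqqqph3ZmZmd4iIiIh4mFeZq83v/ty5mZmcu6h3eIiIiIiIiIh2h1eYm8zM3dzKmamMu6iImZqZiHeIiIh3iGiYeJmImrzLqrqKqpmZmamYh3Z3iId4mGiqdVVERWiZmauqqZmYiZmId2VWd3iJl1est1VlQyI1VpvJmHeIiIiId2VEV3iIl0WM7czdyoQRE2rXiGZ4h3eId3dlRniHZlRZ3v////2VITfEeHVnh3d4h4iIZWeHVXZGm8zN7//9pjRyWZh3h3d4iJmZhUZ4ZYllVneIms7//pQzN7uYh2d3iJmZl0RodomXVVVERFfP/+pHRJy5mGZ3d4iJmWRXd3mZdlQyERJZ3/2JdFmpmHZ2Z3iImZZWVXiZmHZTIiNFnNyphTaYiHZ3d3eIiZdWVGiJmYdmVERVerug=="/>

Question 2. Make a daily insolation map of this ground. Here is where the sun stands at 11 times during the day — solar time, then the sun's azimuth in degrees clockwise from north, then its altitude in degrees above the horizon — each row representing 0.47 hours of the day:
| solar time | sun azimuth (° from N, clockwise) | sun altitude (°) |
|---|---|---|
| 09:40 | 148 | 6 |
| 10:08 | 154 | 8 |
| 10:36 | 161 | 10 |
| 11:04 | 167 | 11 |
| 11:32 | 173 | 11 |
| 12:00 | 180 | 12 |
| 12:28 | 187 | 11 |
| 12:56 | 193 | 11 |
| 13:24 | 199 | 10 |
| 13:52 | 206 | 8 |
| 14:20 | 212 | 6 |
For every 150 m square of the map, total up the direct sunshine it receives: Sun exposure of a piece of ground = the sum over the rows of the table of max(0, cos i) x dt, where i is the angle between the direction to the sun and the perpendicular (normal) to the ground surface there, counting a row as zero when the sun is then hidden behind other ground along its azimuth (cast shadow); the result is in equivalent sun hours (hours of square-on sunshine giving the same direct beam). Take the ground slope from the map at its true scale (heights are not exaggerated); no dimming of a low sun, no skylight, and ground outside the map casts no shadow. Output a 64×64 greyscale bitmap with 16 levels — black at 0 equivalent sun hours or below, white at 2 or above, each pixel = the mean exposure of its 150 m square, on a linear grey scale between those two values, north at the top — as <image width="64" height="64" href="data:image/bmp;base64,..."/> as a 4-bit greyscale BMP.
<image width="64" height="64" href="data:image/bmp;base64,Qk12CAAAAAAAAHYAAAAoAAAAQAAAAEAAAAABAAQAAAAAAAAIAAATCwAAEwsAABAAAAAAAAAAAAAAABEREQAiIiIAMzMzAERERABVVVUAZmZmAHd3dwCIiIgAmZmZAKqqqgC7u7sAzMzMAN3d3QDu7u4A////AERERWZmZnd3d3eId2Zmd2ZlQzREVUQzNEMzREREVWVUIRETZ2ZneImZqrupdmeJiGMQEiIiIQEREAASIiNFVCEAAAE1Z4iHd3mr3cp2VoqoYwABEREhEREQAAERI0VUIQAAAAFGiZdURnm8uXZWial0EAAQAjIiIhEAARI1ZlMiIQAAAAJYmFMjRomYdlVnmZYgAAABMzMyIRARIkVlMhFUIQAAAAJnZCIjV4h2VERXdjAAAAEjMyISIhEiM0MQAIdTEAAAACV2MiNGZmZUIiM0MgAAATRDISMzIiIiIhERmXUyAAAAFHdkNFVVVlQiERNEMRETVlMyNVQzMzMzM0Wal2QhAAESaIVFZlVWZTIRE1ZkMzV4dURmVDM0RVZmiZqphlQhERJHhlZmZnd2QyITZ3ZVZ5qXZnZDM0VWZniJiaqXZUQzIjZ2Vnd4mpdTMhE1ZVeImqh3dSIjVWZmZ2Z4q6l2ZVVEVmVWZ5vMqWQxAAESR3Z5qXdjESRmZVVVVHebuYd3iHd3VFZorN3LljEAAAA0MjaZh1ISNndmZVVDd5qqmIiZmIdURVat7u3KdBAAABEAEUd2MRNYh3dlVEOImZmZiIdmZlRENHve7u7bYQAAEAAAAjIQJYmYd2ZVVKqZiJmHVDI0ZUMiR6vM3e2nIAAAABEAEAA3mYd3dmZUy5h3h3VCESR2QhEkVniZmHVRAAAAREMhE3mGVWZnd3e6l2ZmVDMiI3hTISIiRWVDIiIQAAV3dkNGiFREVWeJq4h2ZlVVVEMzaGQyIRE1VTIRESEiV3dlVWh2REVWeJvMVniHVVVVVENGVDMhESRFVDISM0V2VDNGiHVFZmeJmZhFiql2ZmZVVEREQyIRERI0QyNFZ3UxACaIZVZmd4h1QzV7y5dmZmZlREVUMhAAAAE0NEVlQxAAA1VVZmd4h1MiNGm7mHZmZ3ZURVVCAAAAAAJEQyEQAAABEjRnd4mGVDNERomZh2Znh1RFVUEAAAAAE0RDIAAAAAAAATV4iHdmVUQzR5mYd3iXVFZlQgAAABR3ZVRCAAAAEgAAASRVZmZmVDIlnMqHiahVVndlMQAmm7uYdnYxEiNTIAAAABNFVWZVMiWu/8maqFVniHZWit/+3cqIiFIiIzMhAAAAAkVVVVVDNI7/+5mGVmZmVFjP///u7JiHUhEAASIQAAATVmZVVVZTNs7ah2VWZUMjat///+7LmYdCEAAAAREAABNWZmZmaIQQJXdmZndlQ0aKzMzMu5ibqEIhEQABEhAAIzRmd2Z4lyABRWZ5u6h2aJqGVFVVVYzZUyM0REIjRERDI2eHZmeHQRJWVXvu3KmZmFIAABI0e+x0NFZ4dURWiHQzV4hVVXdTRndURpvMuql1IQAAEjV63ZU0Z4d3ZmeJhSIjRlVVZlVneGQhJGeHZCEAAAEjRoiZdVZ4dmd3d4h0IAABZVVlVneKljEAEjMhAAABEjVnh1RDVndlVniZh1QgAABmZVVneKzbhTIiNDIQAAEjRniWIRJGZURWeaqHZDEAAHZkRWZ4ve24dlVWZkIAESNWiZUREkVURWeKunVEMhAAh2RFZmeruYd2Zmd3ZUIiI0aJhBETVURFZ4mXQhEREACZhURVVndVRFVVZmd2VEMiNXhzESNVVEVniHQQAAAAAbunRFVEMjMzRERVVmVVVDI0Z1MiI1ZmZniZhTEAAAASu6dUVUIRIzREREVVVVZlQzRVQzI0V3h4mqmHVBAAADWZmGVVQgEjRERERERVZmZUM0RDMzRXiYmal2ZlMgACRGeIdmVCESRFVEREVVVmZlVERDMzNGeJmZhkM0RDIRIzRWeIZlMjRVZlVVVVVmZmZVVUMyNFaJmYdSABIzMyIjIzRnh2ZVZniHdmVVVmZmZmVVQyElZ4iHYxAAASMzIzMkM0Z3eIiau6mHZmZmZmZmZVVDMjVndlMQAAABIzM0RDRERVaImqu7qYd2ZmZmZmZ2VVQyNFRDEAAAAAEjM0VVQjMzRoiZmYd3ZmZmZmZmZ4hmVUNFQyAAAAAAASM0RVVgEiJGiIh2VERWZmZmZmZ3mYZUQ0ZjEAAAAAAAEjREVoASI1d3ZlMzNFVmZmZmZniZhkQzRnYxAAAAAAABIzNGkiM0VmVEMiI0Vnd3d2Z3eIh1MzM1iHZUIQAAAAEjM0aDREVWVUQzM0VneIh3d3eIdlMjQzR6qqqZdmZUMzRDNFREVVVmZURFVneJqph3d4dlMTRUMjerzM3v/+yod3UzJUVnZmZmVVZneImruph3d2UyNnUxEUZlRWi9//7cpkIGZXiYd2Znd3d4iZq7uYd2ZlNHl1IAAAAAABJr7//ZUgh2ebqHZ3d3d3iYiJqql3ZnhlaadBAAAAAAAAFa3uyDG5d5uodmZnd3d4hmVomYd2eZdXmGMQAAAAAAAAFHvLdduGeZh2ZmZ3d3dlREaKqYd4h1RohkEAAAAAAAAAAnu67JVFZmZ4d3d3ZlRERXrLl2ZVQ0aIdkEAAAAAAAAAFb2rpiEkVXiHd3d2VERVacy4ZDRENGiZmXZUIhAAAAABfGi4QQJFV4h3iIdlVVVWm7lkNEVERniavMzMuTAAAAA4RqyEIkVWeIiZmHZmZlVoqXZVVVRFVorN7//sgwAAACVFi8llZmZ4mZmHd3d3ZVaHd4dmZlVVaJmrzLl0EAAANFVnh2ZmZmd3ZmZmZmZlVmZmd2ZVVmZmZmd3dlQhAAFV"/>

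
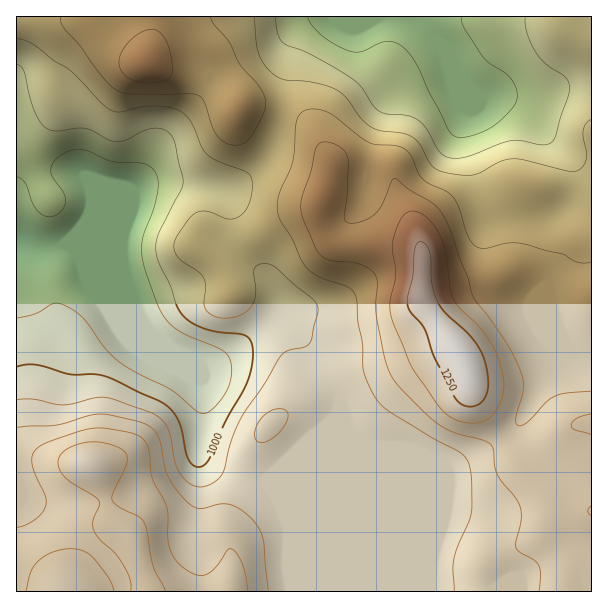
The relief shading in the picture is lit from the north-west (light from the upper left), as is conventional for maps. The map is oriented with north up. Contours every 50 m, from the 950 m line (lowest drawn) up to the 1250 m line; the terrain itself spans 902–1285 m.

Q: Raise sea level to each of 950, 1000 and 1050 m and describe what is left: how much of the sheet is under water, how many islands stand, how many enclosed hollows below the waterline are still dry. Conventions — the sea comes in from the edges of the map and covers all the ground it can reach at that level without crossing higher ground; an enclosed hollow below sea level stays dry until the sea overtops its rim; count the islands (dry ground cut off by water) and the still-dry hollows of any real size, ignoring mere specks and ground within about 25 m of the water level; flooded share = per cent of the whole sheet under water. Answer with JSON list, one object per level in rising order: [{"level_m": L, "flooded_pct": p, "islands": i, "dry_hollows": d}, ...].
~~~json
[{"level_m": 950, "flooded_pct": 11, "islands": 0, "dry_hollows": 0}, {"level_m": 1000, "flooded_pct": 22, "islands": 0, "dry_hollows": 0}, {"level_m": 1050, "flooded_pct": 34, "islands": 0, "dry_hollows": 0}]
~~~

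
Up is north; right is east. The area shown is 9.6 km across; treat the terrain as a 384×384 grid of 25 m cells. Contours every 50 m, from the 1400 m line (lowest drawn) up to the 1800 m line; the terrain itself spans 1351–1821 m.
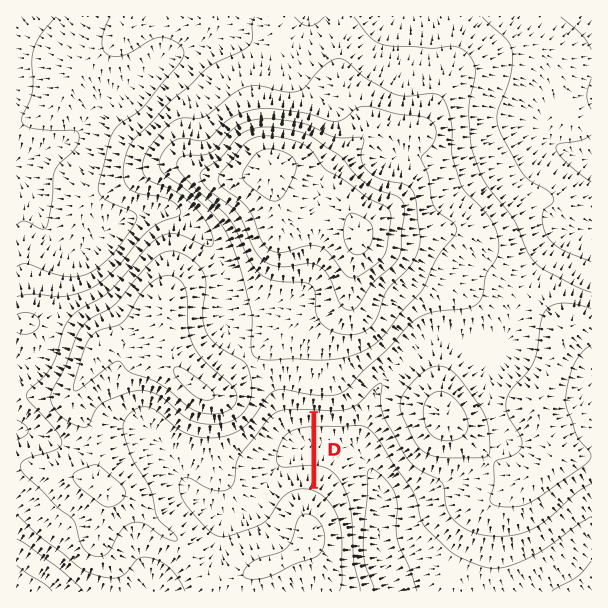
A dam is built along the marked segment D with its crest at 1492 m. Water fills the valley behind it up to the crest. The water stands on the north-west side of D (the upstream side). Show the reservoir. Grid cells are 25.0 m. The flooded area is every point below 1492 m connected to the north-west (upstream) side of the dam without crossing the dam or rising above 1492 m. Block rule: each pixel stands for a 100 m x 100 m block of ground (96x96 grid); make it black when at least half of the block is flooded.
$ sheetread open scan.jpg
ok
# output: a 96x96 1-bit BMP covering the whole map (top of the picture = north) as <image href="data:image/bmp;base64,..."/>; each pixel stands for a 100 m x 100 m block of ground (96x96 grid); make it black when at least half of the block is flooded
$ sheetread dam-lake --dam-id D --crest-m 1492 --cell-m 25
<image width="96" height="96" href="data:image/bmp;base64,Qk2+BAAAAAAAAD4AAAAoAAAAYAAAAGAAAAABAAEAAAAAAIAEAAATCwAAEwsAAAIAAAAAAAAA////AAAAAAAAAAAAAAAAAAAAAAAAAAAAAAAAAAAAAAAAAAAAAAAAAAAAAAAAAAAAAAAAAAAAAAAAAAAAAAAAAAAAAAAAAAAAAAAAAAAAAAAAAAAAAAAAAAAAAAAAAAAAAAAAAAAAAAAAAAAAAAAAAAAAAAAAAAAAAAAAAAAAAAAAAAAAMAAAAAAAAAAAAAAA/gAAAAAAAAAAAAAB/4AAAAAAAAAAAAAB/8AAAAAAAAAAAAAD/+AAAAAAAAAAAAABH+AAAAAAAAAAAAAAB/AAAAAAAAAAAAAAA/wAAAAAAAAAAAAAA/+AAAAAAAAAAAAAA/+AAAAAAAAAAAAAA/+AAAAAAAAAAAAAA/+AAAAAAAAAAAAAA/+AAAAAAAAAAAAAAf+AAAAAAAAAAAAAAf+AAAAAAAAAAAAAAP+AAAAAAAAAAAAAAH+AAAAAAAAAAAAAAD+AAAAAAAAAAAAAAD+AAAAAAAAAAAAAAB+AAAAAAAAAAAAAAAAAAAAAAAAAAAAAAAAAAAAAAAAAAAAAAAAAAAAAAAAAAAAAAAAAAAAAAAAAAAAAAAAAAAAAAAAAAAAAAAAAAAAAAAAAAAAAAAAAAAAAAAAAAAAAAAAAAAAAAAAAAAAAAAAAAAAAAAAAAAAAAAAAAAAAAAAAAAAAAAAAAAAAAAAAAAAAAAAAAAAAAAAAAAAAAAAAAAAAAAAAAAAAAAAAAAAAAAAAAAAAAAAAAAAAAAAAAAAAAAAAAAAAAAAAAAAAAAAAAAAAAAAAAAAAAAAAAAAAAAAAAAAAAAAAAAAAAAAAAAAAAAAAAAAAAAAAAAAAAAAAAAAAAAAAAAAAAAAAAAAAAAAAAAAAAAAAAAAAAAAAAAAAAAAAAAAAAAAAAAAAAAAAAAAAAAAAAAAAAAAAAAAAAAAAAAAAAAAAAAAAAAAAAAAAAAAAAAAAAAAAAAAAAAAAAAAAAAAAAAAAAAAAAAAAAAAAAAAAAAAAAAAAAAAAAAAAAAAAAAAAAAAAAAAAAAAAAAAAAAAAAAAAAAAAAAAAAAAAAAAAAAAAAAAAAAAAAAAAAAAAAAAAAAAAAAAAAAAAAAAAAAAAAAAAAAAAAAAAAAAAAAAAAAAAAAAAAAAAAAAAAAAAAAAAAAAAAAAAAAAAAAAAAAAAAAAAAAAAAAAAAAAAAAAAAAAAAAAAAAAAAAAAAAAAAAAAAAAAAAAAAAAAAAAAAAAAAAAAAAAAAAAAAAAAAAAAAAAAAAAAAAAAAAAAAAAAAAAAAAAAAAAAAAAAAAAAAAAAAAAAAAAAAAAAAAAAAAAAAAAAAAAAAAAAAAAAAAAAAAAAAAAAAAAAAAAAAAAAAAAAAAAAAAAAAAAAAAAAAAAAAAAAAAAAAAAAAAAAAAAAAAAAAAAAAAAAAAAAAAAAAAAAAAAAAAAAAAAAAAAAAAAAAAAAAAAAAAAAAAAAAAAAAAAAAAAAAAAAAAAAAAAAAAAAAAAAAAAAAAAAAAAAAAAAAAAAAAAAAAAAAAAAAAAAAAAAAAAAAAAAAAAAAAAAAAAAAAAAAAAAAAAAAAA="/>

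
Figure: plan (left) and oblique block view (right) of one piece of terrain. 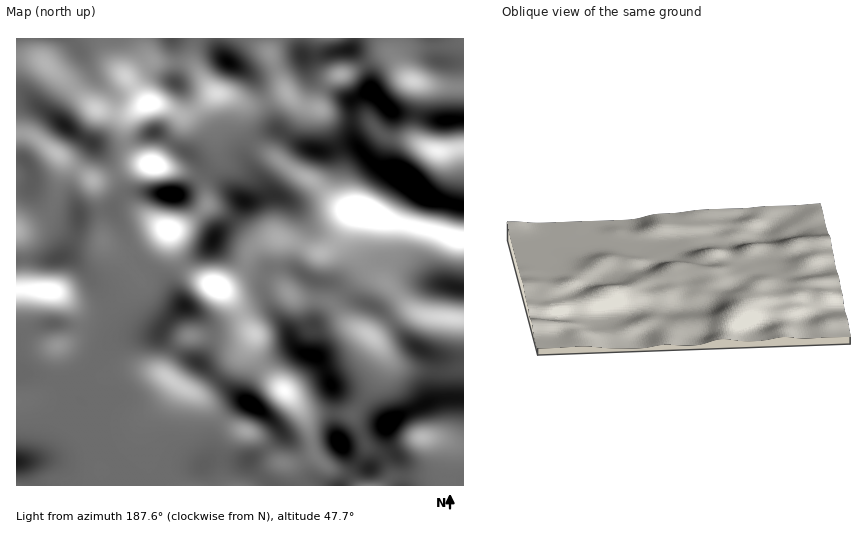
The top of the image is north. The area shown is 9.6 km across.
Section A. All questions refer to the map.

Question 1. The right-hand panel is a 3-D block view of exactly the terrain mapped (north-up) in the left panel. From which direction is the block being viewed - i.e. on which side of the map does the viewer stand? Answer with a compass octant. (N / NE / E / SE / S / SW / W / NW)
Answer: E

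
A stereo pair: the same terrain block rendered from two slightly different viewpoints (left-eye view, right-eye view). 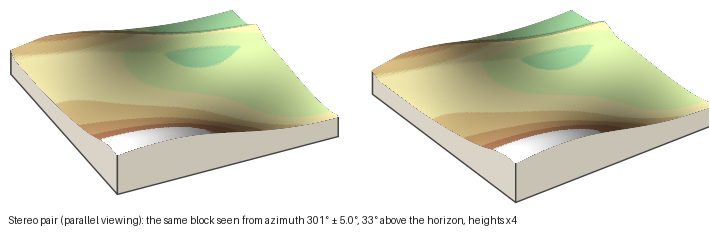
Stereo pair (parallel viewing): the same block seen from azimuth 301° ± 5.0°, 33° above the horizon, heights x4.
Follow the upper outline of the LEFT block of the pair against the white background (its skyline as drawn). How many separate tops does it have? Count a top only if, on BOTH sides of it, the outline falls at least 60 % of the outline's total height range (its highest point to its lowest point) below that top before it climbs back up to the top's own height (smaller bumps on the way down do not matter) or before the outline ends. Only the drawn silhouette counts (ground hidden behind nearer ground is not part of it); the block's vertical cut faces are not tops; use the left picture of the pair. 0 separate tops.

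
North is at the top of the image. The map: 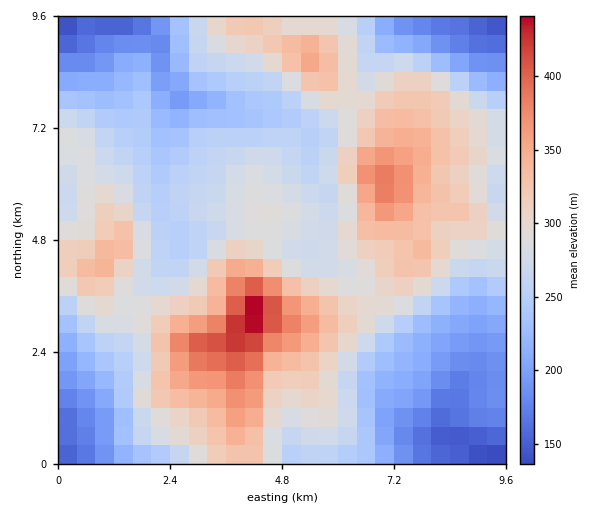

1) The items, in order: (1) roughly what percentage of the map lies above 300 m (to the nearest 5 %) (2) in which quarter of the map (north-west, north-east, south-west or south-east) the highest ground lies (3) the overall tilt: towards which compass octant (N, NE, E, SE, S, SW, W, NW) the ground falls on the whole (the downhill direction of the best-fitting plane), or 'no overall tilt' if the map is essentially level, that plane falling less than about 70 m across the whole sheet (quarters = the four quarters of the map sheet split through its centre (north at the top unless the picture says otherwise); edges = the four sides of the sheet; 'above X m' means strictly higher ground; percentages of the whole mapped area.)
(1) About 30 % of the map lies above 300 m.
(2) The highest ground is in the south-west quarter.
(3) There is no overall tilt: the best-fitting plane is nearly level.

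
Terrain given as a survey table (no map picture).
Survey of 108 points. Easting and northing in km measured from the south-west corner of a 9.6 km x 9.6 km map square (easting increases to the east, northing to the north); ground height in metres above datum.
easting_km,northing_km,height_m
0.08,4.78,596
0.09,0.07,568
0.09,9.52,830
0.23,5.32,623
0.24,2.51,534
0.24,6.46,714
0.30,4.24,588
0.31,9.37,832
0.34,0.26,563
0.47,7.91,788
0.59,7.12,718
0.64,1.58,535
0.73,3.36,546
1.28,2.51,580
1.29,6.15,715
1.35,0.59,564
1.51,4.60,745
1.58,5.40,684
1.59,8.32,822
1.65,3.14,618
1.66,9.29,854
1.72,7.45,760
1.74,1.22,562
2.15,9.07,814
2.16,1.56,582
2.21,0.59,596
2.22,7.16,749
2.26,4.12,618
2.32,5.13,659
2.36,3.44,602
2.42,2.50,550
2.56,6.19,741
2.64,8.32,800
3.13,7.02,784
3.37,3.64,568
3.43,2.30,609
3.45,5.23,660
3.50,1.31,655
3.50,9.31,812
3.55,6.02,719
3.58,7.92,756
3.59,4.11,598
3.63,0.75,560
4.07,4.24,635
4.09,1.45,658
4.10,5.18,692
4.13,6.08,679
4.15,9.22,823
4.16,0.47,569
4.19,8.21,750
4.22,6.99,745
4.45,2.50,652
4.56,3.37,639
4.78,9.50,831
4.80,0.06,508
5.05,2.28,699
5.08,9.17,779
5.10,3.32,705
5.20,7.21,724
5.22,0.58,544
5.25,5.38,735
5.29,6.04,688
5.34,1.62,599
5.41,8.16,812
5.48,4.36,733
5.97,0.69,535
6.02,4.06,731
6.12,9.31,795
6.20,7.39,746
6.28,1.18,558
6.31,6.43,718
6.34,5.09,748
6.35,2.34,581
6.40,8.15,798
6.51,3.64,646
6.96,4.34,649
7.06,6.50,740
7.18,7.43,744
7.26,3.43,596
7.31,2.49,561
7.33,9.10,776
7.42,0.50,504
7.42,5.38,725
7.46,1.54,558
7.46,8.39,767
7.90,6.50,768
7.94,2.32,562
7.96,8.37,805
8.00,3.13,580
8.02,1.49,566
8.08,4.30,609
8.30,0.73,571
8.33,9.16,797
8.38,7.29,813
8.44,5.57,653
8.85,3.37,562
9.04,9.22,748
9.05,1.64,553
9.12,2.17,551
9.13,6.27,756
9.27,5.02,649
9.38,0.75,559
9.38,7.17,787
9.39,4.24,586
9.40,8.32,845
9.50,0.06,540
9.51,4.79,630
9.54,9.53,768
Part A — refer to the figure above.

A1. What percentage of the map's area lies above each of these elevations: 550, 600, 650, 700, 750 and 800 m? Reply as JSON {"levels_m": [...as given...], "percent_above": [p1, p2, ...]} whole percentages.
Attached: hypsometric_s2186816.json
{"levels_m": [550, 600, 650, 700, 750, 800], "percent_above": [91, 69, 57, 44, 27, 11]}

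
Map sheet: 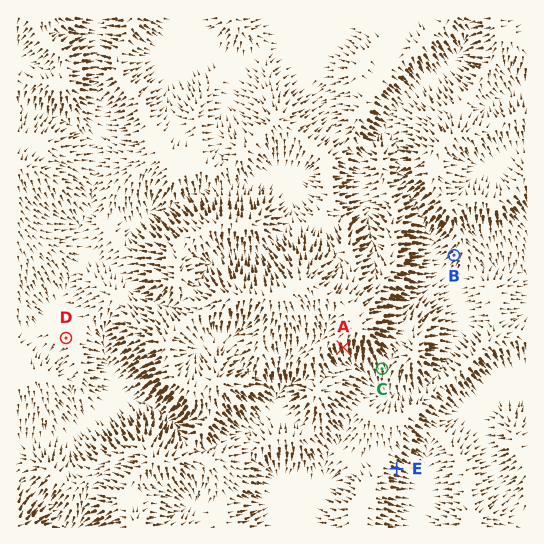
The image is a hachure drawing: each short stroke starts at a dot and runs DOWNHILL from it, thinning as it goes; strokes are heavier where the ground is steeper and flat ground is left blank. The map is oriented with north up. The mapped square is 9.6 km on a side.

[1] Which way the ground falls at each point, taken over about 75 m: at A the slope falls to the S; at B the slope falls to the SW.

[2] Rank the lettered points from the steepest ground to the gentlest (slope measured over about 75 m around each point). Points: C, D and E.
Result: E C D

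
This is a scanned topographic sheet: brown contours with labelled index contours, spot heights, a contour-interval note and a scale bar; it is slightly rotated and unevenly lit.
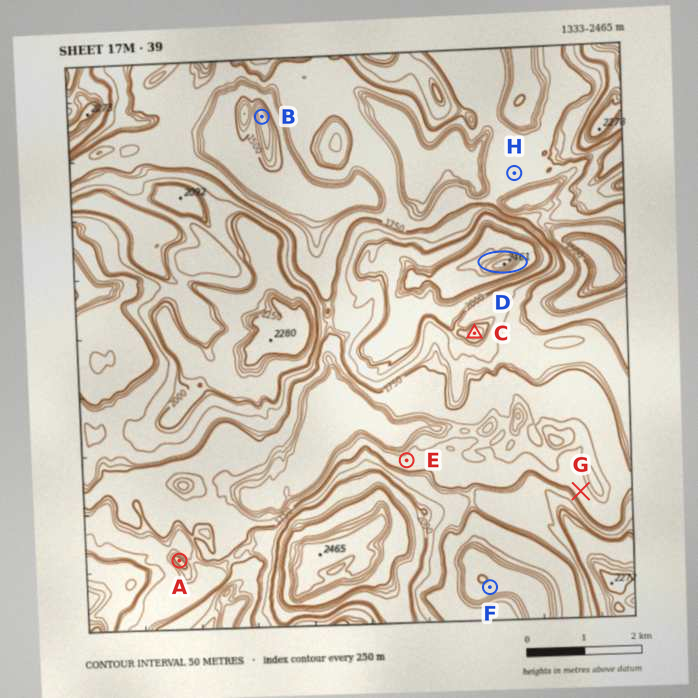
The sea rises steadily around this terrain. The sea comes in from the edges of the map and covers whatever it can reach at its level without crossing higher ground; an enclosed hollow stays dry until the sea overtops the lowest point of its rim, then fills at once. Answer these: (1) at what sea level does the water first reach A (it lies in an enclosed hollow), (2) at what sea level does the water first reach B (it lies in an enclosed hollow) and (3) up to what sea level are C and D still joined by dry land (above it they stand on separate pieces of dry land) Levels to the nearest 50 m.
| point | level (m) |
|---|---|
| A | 1850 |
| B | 1700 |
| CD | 2000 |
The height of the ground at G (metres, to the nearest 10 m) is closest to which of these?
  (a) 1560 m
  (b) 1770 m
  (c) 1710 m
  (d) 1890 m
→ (c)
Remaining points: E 1710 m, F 1520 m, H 1720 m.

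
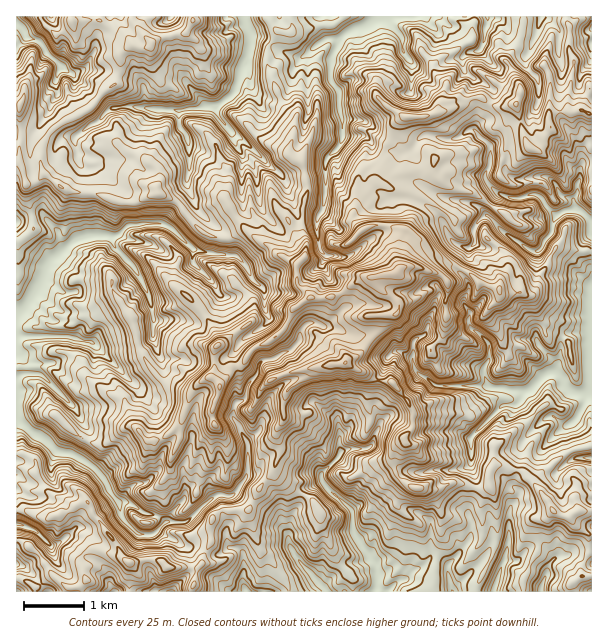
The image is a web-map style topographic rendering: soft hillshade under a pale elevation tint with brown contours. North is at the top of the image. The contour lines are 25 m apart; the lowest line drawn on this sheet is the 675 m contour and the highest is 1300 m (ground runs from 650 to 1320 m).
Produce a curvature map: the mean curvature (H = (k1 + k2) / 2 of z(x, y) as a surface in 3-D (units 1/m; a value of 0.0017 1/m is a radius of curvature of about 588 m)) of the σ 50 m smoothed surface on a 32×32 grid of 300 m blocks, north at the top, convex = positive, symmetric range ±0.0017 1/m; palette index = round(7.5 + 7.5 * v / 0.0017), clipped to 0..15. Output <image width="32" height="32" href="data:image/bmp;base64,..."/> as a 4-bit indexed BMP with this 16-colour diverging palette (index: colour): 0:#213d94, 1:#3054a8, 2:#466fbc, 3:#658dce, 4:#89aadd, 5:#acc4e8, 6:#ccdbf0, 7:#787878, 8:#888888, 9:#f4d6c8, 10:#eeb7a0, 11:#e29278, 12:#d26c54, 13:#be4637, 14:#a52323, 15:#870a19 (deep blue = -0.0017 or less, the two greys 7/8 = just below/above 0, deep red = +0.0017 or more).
<image width="32" height="32" href="data:image/bmp;base64,Qk12AgAAAAAAAHYAAAAoAAAAIAAAACAAAAABAAQAAAAAAAACAAATCwAAEwsAABAAAAAAAAAAlD0hAKhUMAC8b0YAzo1lAN2qiQDoxKwA8NvMAHh4eACIiIgAyNb0AKC37gB4kuIAVGzSADdGvgAjI6UAGQqHAMjLo5RLhiqbNrhlmksqs8osSmj5+ctKs1iVaGiHhbR581mNR3OkTHG7g5d4aqR3WASUqgZX1JpUuQiHqIeiqHrsueCDeD7JVd4KeTlmk4ysd36BfqZhHnmgZ3n6eMRsWYeoB7PFfCfIKNmJJHS4x4u6IHZ6tJhIqUVIuMqhtWeUYH2pjZWdF8WWZn+VYfp0ayvzidSIyCXKpFsWx4k4tkdtRHiES3scliVnXK3KhW62d2q7J4uvKpp1ac4gFCM4OHZrcoxTeOB93vpIL4N9ZYeLyAe1mb1fUXebE3yOG6eldlVm0ZdYsfVlVpgLsLYrdWh6ieGHpnhvR3uuSJLIV4V2dI2graKEV+12h5dJutqFpZmPF+gNo01D3r2crJiJZZRY1T92gQfdkAZ7iIVuO3m4Y0Kp0Mycdk/yeLVC0GDmdnVIAA91qFsGjauD0x7E5XKojtu5bGXXgsVFaFbUwzW26qZ8kaxmpeKYiGisDFqFmnVneKKqZyqimoh5iGhGtamFiJqSeyPKoHmWirwZ3VaocptosvNLedgnlzQxmJt3xL01YTRk9XyUJZ/slno7jOVoyIe7Q2SopF7QO6tsiHjJQZtYk9s3tqCbqGp0m1potQlqala4OZSSprF5SUsuZlDNSK6JuWWKNGex9KaHS4Q/raioTZVIqoxkZ3acN5W5"/>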